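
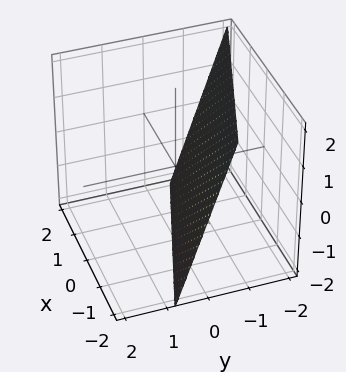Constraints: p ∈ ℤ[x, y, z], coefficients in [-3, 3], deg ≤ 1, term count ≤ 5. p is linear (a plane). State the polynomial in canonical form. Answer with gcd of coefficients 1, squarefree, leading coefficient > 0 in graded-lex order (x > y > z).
(a) The degree is 1 — every cross-section is a straight line — this is a plane.
(b) From the visible intercepts: it meets the z-axis at z = -2 (among the integer gridlines); it crosses the x-axis at the gridline x = -2.
(c) Fitting integer coefficients to these (and the overall shape) gives p.

x + 3*y + z + 2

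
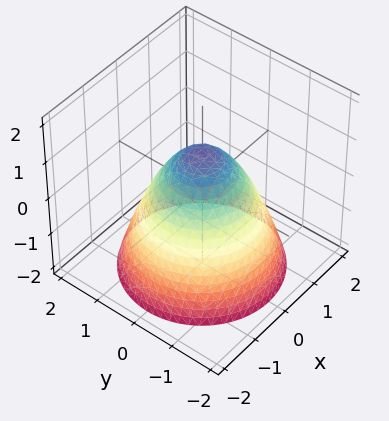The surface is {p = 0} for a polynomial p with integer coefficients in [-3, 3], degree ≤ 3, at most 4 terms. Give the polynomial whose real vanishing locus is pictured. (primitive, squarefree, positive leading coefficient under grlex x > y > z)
First, the degree is 2 — a generic line meets the surface in up to 2 points.
Next, symmetry: the surface is invariant under rotation about z: p = q(x² + y², z).
Next, checking where it meets the axes: a circular section at z = -1 has radius between 1 and 2; one z-axis crossing is at z = 1; the y-axis gridline crossings are at y ∈ {-1, 1}.
Finally, assembling these constraints gives the stated polynomial.

x^2 + y^2 + z - 1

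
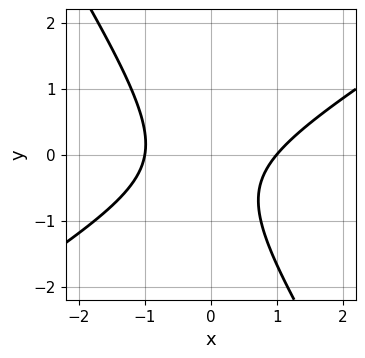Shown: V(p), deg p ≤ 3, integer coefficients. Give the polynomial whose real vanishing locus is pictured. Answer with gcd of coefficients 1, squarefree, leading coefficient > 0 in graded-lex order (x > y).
3*x^2 - 3*x*y - 3*y^2 - 2*y - 3

1. Degree: no degree-1 curve has this shape, so deg p = 2.
2. From the visible intercepts: the x-axis gridline crossings are at x ∈ {-1, 1}; no y-intercept at any integer in the box.
3. These observations pin down the coefficients.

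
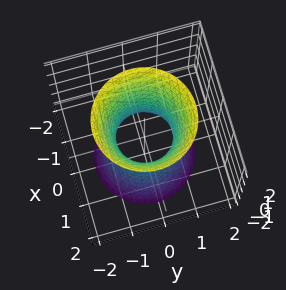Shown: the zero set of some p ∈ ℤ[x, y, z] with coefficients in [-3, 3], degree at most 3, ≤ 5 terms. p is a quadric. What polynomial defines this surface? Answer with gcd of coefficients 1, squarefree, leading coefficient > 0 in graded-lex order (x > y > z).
3*x^2 + 3*y^2 - z^2 - 2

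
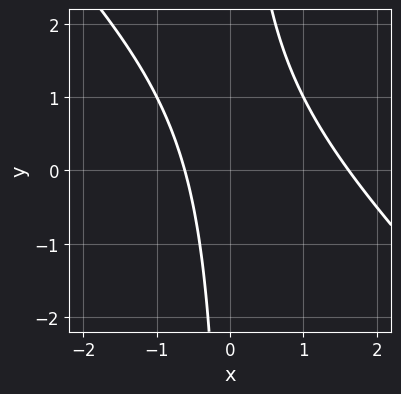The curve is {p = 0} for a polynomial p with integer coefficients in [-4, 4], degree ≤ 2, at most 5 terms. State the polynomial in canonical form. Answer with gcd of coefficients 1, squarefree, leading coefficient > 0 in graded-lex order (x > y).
deg p = 2. A generic line meets the curve in up to 2 points.
Against the integer gridlines: it misses every integer gridline on the y-axis.
Together with the visible shape, these determine p as stated.

x^2 + x*y - x - 1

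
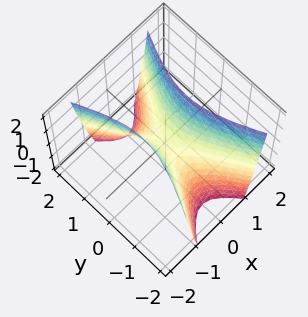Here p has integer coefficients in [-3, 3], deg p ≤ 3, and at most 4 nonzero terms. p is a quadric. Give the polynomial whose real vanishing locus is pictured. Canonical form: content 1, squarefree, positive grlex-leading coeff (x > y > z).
First, the degree is 2 — a hyperbolic paraboloid; a quadric.
Then, symmetries: it's symmetric under x → −x, forcing even powers of x; mirror symmetry y ↦ −y ⇒ only even powers of y.
Then, reading off the gridlines: one y-axis crossing is at y = 0; one x-axis crossing is at x = 0; it crosses the z-axis at the gridline z = 0.
Finally, the integer polynomial consistent with all of this is the stated p.

3*x^2 - y^2 - z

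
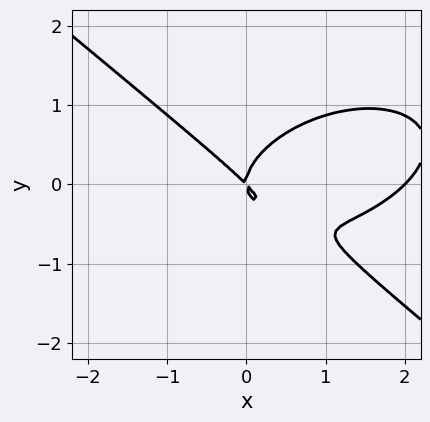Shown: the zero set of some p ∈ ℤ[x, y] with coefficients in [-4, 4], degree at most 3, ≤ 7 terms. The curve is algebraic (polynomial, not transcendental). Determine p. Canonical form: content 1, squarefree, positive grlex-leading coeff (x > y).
x^3 + x*y^2 + 3*y^3 - 2*x^2 - 2*x*y

(a) The degree is 3 — no degree-2 curve has this shape.
(b) From the visible intercepts: one y-axis crossing is at y = 0; among the integer gridlines, it crosses the x-axis at x ∈ {0, 2}.
(c) Solving for integer coefficients yields p as stated.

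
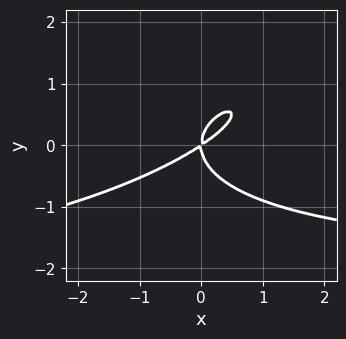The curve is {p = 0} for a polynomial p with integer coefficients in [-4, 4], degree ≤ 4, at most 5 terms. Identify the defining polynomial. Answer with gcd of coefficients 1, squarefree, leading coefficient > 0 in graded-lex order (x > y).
(a) deg p = 3. The shape is more complex than any degree-2 curve.
(b) From the axis intercepts and sections: one y-axis crossing is at y = 0; it crosses the x-axis at the gridline x = 0.
(c) The integer polynomial consistent with all of this is the stated p.

x^2*y - 2*x*y^2 + 3*y^3 + 2*x^2 - 3*x*y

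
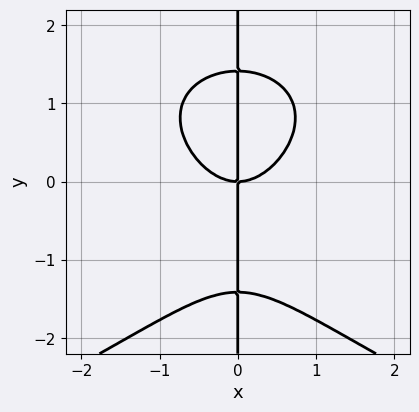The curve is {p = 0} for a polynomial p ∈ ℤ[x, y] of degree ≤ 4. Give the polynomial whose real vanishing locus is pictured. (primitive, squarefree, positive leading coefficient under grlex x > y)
x*y^3 + 2*x^3 - 2*x*y

First, the degree is 4 — no degree-3 curve has this shape.
Then, against the integer gridlines: the visible y-axis segment lies entirely on the curve; it meets the x-axis at x = 0 (among the integer gridlines).
Finally, assembling these constraints gives the stated polynomial.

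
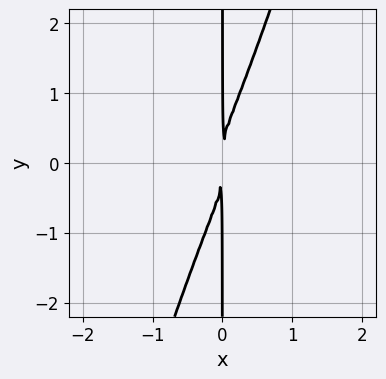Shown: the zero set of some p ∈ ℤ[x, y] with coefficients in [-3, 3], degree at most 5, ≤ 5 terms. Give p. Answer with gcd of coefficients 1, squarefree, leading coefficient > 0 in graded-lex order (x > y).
3*x^2*y^2 - x*y^3 + x^2

1. Degree: a generic line meets the curve in up to 4 points, so deg p = 4.
2. Observable constraints: every point of the y-axis in the box is on the curve.
3. Assembling these constraints gives the stated polynomial.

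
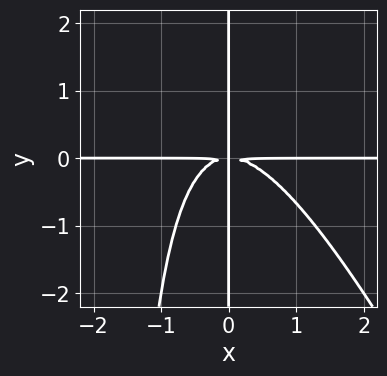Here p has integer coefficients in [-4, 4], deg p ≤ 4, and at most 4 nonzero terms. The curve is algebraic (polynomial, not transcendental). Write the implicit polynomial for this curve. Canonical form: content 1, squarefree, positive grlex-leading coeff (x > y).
(a) The degree is 4 — no degree-3 curve has this shape.
(b) Observable constraints: every point of the y-axis in the box is on the curve; every point of the x-axis in the box is on the curve.
(c) These observations pin down the coefficients.

2*x^3*y + x^2*y^2 + 2*x*y^2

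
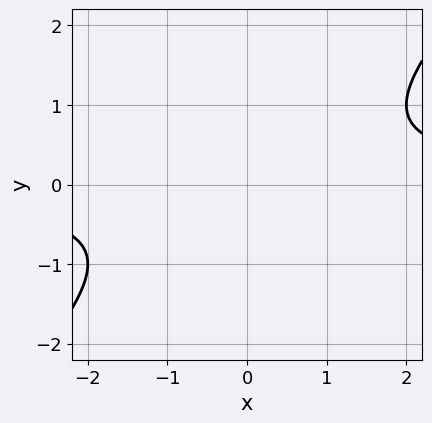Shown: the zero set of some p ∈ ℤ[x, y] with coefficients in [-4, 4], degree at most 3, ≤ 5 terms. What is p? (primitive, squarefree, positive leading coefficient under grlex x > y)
x*y - y^2 - 1

(a) Degree: the shape is more complex than any degree-1 curve, so deg p = 2.
(b) Reading off the gridlines: it misses every integer gridline on the y-axis; the curve avoids every integer x-axis point in the box.
(c) Assembling these constraints gives the stated polynomial.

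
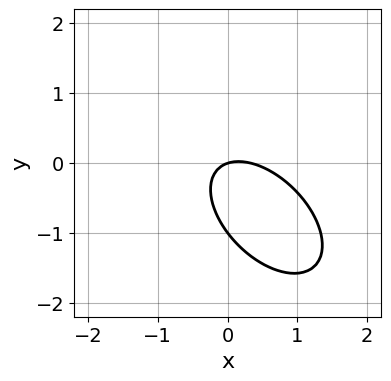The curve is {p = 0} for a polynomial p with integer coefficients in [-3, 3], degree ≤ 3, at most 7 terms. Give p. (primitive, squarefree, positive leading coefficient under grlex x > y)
3*x^2 + 3*x*y + 3*y^2 - x + 3*y

(a) The degree is 2 — the shape is more complex than any degree-1 curve.
(b) From the visible intercepts: it meets the x-axis at x = 0 (among the integer gridlines); the y-axis gridline crossings are at y ∈ {-1, 0}.
(c) Assembling these constraints gives the stated polynomial.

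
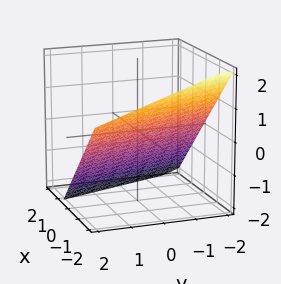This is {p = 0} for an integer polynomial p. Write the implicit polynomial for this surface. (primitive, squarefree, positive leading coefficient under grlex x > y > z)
deg p = 1.
From the visible intercepts: one y-axis crossing is at y = -2.
Solving for integer coefficients yields p as stated.

3*x + y + 3*z + 2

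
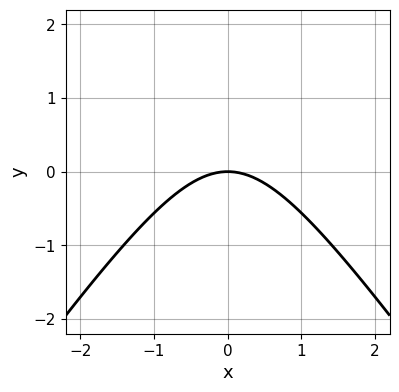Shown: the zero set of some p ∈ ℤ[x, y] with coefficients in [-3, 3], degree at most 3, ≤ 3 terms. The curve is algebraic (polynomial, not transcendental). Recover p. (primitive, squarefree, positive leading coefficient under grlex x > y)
Degree: no degree-1 curve has this shape, so deg p = 2.
Symmetries: it's symmetric under x → −x, forcing even powers of x.
Checking where it meets the axes: it crosses the y-axis at the gridline y = 0; it crosses the x-axis at the gridline x = 0.
The integer polynomial consistent with all of this is the stated p.

2*x^2 - y^2 + 3*y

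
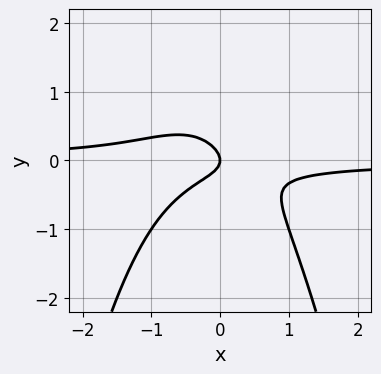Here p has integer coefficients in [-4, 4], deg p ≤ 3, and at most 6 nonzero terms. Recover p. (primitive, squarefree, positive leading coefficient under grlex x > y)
3*x^2*y + x*y + 3*y^2 + x

deg p = 3. A generic line meets the curve in up to 3 points.
Against the integer gridlines: it meets the y-axis at y = 0 (among the integer gridlines); one x-axis crossing is at x = 0.
Solving for integer coefficients yields p as stated.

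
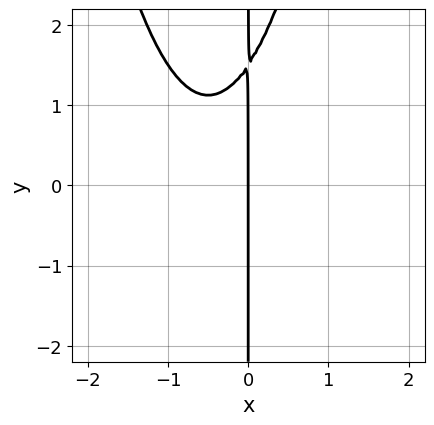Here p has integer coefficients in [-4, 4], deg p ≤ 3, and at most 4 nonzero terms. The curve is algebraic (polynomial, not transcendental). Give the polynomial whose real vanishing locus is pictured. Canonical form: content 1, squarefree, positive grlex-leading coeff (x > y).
3*x^3 + 3*x^2 - 2*x*y + 3*x

First, degree: a generic line meets the curve in up to 3 points, so deg p = 3.
Then, observable constraints: one x-axis crossing is at x = 0; every point of the y-axis in the box is on the curve.
Finally, these observations pin down the coefficients.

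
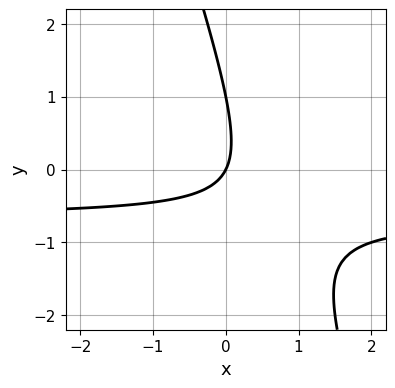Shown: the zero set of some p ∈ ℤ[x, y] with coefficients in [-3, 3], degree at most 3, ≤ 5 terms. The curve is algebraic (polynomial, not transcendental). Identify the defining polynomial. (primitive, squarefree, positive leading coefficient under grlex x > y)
3*x*y + y^2 + 2*x - y

(a) The degree is 2 — the shape is more complex than any degree-1 curve.
(b) Reading off the gridlines: it meets the x-axis at x = 0 (among the integer gridlines); the y-axis gridline crossings are at y ∈ {0, 1}.
(c) Assembling these constraints gives the stated polynomial.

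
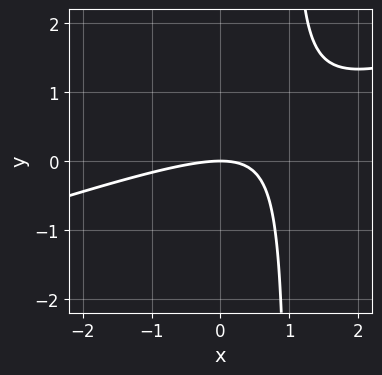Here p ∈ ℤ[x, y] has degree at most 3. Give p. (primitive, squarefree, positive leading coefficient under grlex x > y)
x^2 - 3*x*y + 3*y

1. The degree is 2 — no degree-1 curve has this shape.
2. Checking where it meets the axes: it crosses the y-axis at the gridline y = 0; it meets the x-axis at x = 0 (among the integer gridlines).
3. Solving for integer coefficients yields p as stated.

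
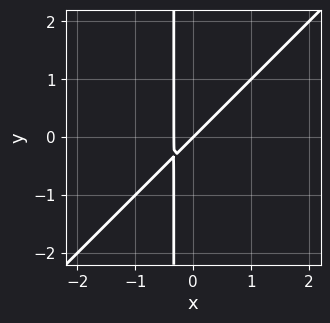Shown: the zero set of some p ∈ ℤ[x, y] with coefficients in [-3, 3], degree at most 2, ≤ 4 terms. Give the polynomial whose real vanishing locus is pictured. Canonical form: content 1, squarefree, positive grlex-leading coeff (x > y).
deg p = 2.
From the axis intercepts and sections: it crosses the x-axis at the gridline x = 0; it crosses the y-axis at the gridline y = 0.
Solving for integer coefficients yields p as stated.

3*x^2 - 3*x*y + x - y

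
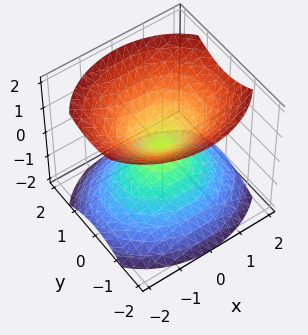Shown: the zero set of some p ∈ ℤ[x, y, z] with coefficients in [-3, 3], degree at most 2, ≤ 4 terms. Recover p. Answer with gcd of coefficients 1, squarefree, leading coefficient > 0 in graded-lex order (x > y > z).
I count 2 distinct pieces. Treating them together as one polynomial.
The degree is 2 — two nappes meeting at a single point; a quadric.
Symmetries: the y ↦ −y reflection is a symmetry, so y appears only in even powers; mirror symmetry z ↦ −z ⇒ only even powers of z; it's symmetric under x → −x, forcing even powers of x.
From the axis intercepts and sections: it meets the z-axis at z = 0 (among the integer gridlines); it crosses the x-axis at the gridline x = 0.
These observations pin down the coefficients.

2*x^2 + 3*y^2 - 3*z^2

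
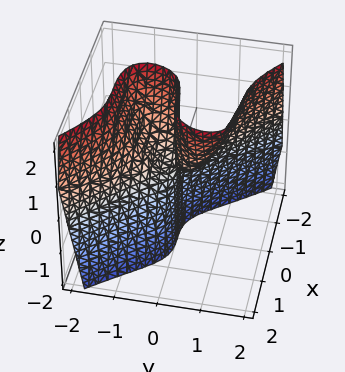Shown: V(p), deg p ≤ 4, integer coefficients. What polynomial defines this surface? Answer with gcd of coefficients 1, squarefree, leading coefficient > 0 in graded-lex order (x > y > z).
x^3 + y^3 - y*z

1. The degree is 3 — a generic line meets the surface in up to 3 points.
2. Against the integer gridlines: one y-axis crossing is at y = 0; the visible z-axis segment lies entirely on the surface; it meets the x-axis at x = 0 (among the integer gridlines).
3. Matching integer coefficients to the picture gives p.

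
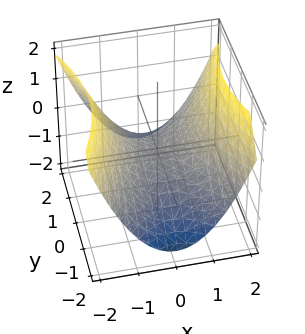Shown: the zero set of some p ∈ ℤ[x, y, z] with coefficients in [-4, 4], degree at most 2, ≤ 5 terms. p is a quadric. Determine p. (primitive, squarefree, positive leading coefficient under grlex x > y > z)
(a) Degree: a hyperbolic paraboloid; a quadric, so deg p = 2.
(b) Symmetries: the y ↦ −y reflection is a symmetry, so y appears only in even powers; it's symmetric under x → −x, forcing even powers of x.
(c) Checking where it meets the axes: it crosses the z-axis at the gridline z = 0; it meets the x-axis at x = 0 (among the integer gridlines).
(d) The integer polynomial consistent with all of this is the stated p.

2*x^2 - y^2 - 3*z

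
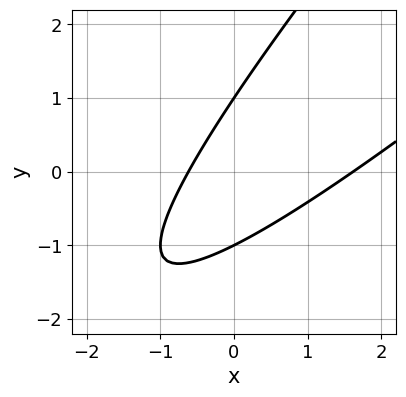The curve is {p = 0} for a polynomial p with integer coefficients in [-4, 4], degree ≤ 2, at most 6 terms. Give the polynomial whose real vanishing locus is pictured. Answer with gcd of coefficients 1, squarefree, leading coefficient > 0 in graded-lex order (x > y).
1. The degree is 2 — no degree-1 curve has this shape.
2. From the visible intercepts: the y-axis gridline crossings are at y ∈ {-1, 1}.
3. Assembling these constraints gives the stated polynomial.

x^2 - 2*x*y + y^2 - x - 1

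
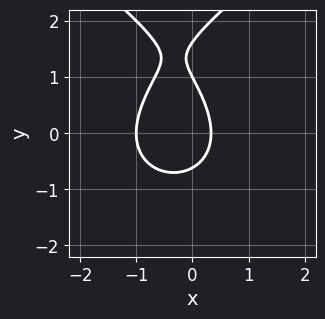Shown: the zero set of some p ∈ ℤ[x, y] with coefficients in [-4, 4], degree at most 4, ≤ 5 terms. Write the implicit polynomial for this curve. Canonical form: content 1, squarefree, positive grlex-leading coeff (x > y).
(a) The degree is 3 — a generic line meets the curve in up to 3 points.
(b) Reading off the gridlines: one y-axis crossing is at y = 1; it crosses the x-axis at the gridline x = -1.
(c) Solving for integer coefficients yields p as stated.

y^3 - 3*x^2 - 2*y^2 - 2*x + 1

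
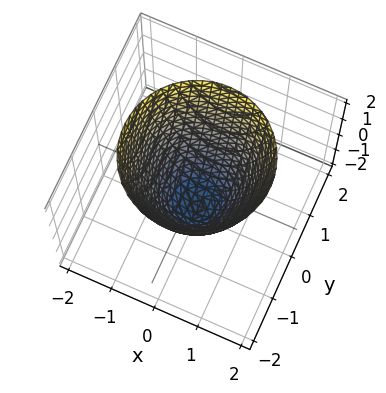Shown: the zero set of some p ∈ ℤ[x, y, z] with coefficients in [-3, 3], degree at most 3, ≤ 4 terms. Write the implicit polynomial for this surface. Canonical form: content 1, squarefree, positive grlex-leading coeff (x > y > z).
3*x^2 + 3*y^2 - 2*z - 3

First, degree: the shape is more complex than any degree-1 surface, so deg p = 2.
Then, symmetry: the surface is invariant under rotation about z: p = q(x² + y², z).
Then, observable constraints: among the integer gridlines, it crosses the x-axis at x ∈ {-1, 1}; among the integer gridlines, it crosses the y-axis at y ∈ {-1, 1}; a circular section at z = 0 has radius exactly 1.
Finally, the integer polynomial consistent with all of this is the stated p.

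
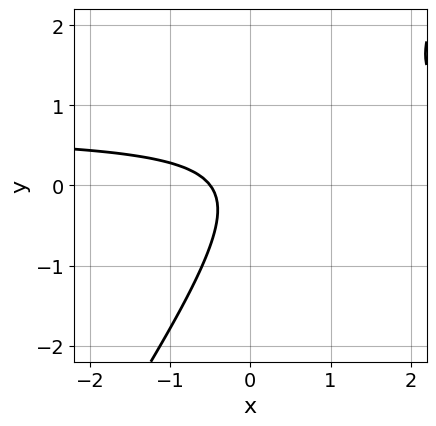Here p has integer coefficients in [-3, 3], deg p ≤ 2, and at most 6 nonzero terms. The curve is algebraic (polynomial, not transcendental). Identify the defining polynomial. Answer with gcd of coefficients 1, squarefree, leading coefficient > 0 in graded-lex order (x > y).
(a) The degree is 2 — a generic line meets the curve in up to 2 points.
(b) Against the integer gridlines: no y-intercept at any integer in the box.
(c) Putting this together gives p.

3*x*y - 2*y^2 - 2*x - 1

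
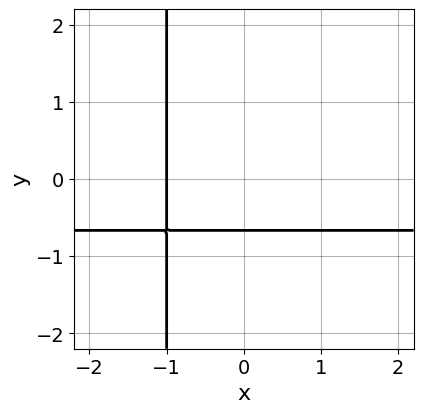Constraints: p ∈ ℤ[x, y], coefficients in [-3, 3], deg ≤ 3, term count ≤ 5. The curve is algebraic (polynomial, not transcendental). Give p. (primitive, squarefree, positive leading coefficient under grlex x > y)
1. deg p = 2. A generic line meets the curve in up to 2 points.
2. Checking where it meets the axes: one x-axis crossing is at x = -1.
3. Assembling these constraints gives the stated polynomial.

3*x*y + 2*x + 3*y + 2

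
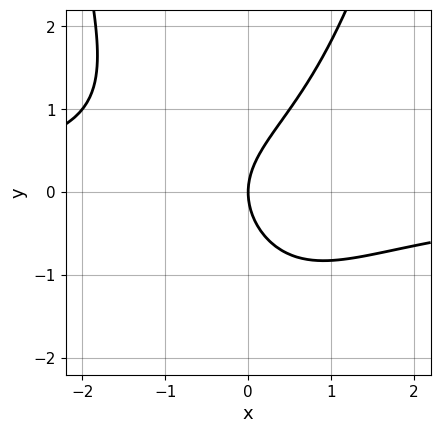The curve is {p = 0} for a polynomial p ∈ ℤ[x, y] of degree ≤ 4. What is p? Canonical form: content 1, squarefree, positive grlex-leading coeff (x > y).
First, deg p = 3. A generic line meets the curve in up to 3 points.
Next, observable constraints: one y-axis crossing is at y = 0; it crosses the x-axis at the gridline x = 0.
Finally, solving for integer coefficients yields p as stated.

2*x^2*y - 2*y^2 + 3*x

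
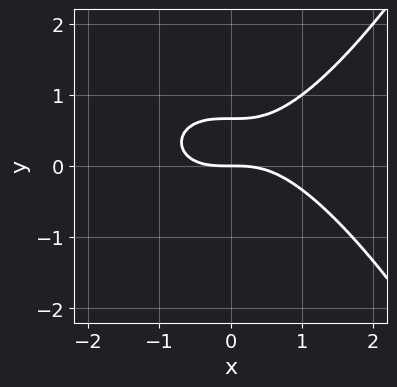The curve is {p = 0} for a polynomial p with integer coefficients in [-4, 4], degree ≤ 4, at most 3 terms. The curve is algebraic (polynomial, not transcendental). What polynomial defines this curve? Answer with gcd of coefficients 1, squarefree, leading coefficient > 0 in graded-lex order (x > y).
x^3 - 3*y^2 + 2*y

1. Degree: a generic line meets the curve in up to 3 points, so deg p = 3.
2. From the visible intercepts: one x-axis crossing is at x = 0; it crosses the y-axis at the gridline y = 0.
3. Together with the visible shape, these determine p as stated.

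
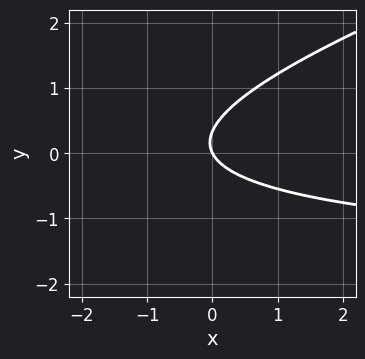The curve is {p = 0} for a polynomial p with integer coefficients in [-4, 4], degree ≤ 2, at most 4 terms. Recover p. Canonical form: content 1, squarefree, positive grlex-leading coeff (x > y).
x*y - 3*y^2 + 2*x + y

1. Degree: a generic line meets the curve in up to 2 points, so deg p = 2.
2. Observable constraints: one x-axis crossing is at x = 0; it meets the y-axis at y = 0 (among the integer gridlines).
3. Together with the visible shape, these determine p as stated.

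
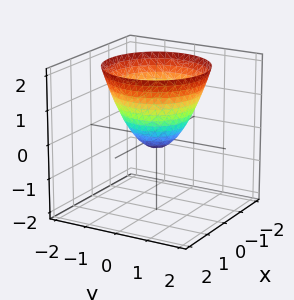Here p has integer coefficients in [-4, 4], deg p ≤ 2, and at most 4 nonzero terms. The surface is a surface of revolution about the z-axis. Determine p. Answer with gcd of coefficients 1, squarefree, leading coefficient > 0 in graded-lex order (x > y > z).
3*x^2 + 3*y^2 - 3*z - 1

First, degree: the shape is more complex than any degree-1 surface, so deg p = 2.
Next, symmetry: every cross-section ⟂ z is a circle, so x, y appear only via x² + y².
Next, reading off the gridlines: a circular section at z = 0 has radius between 0 and 1.
Finally, solving for integer coefficients yields p as stated.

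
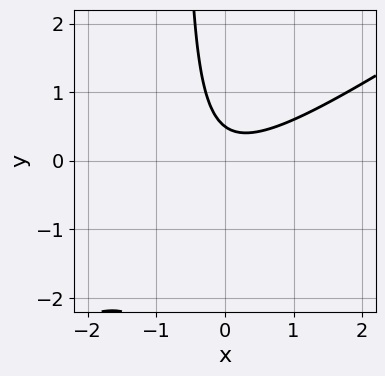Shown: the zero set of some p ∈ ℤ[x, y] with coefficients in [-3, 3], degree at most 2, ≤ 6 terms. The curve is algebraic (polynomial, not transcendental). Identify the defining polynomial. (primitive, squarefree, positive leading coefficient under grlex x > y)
2*x^2 - 3*x*y - 2*y + 1

deg p = 2. A generic line meets the curve in up to 2 points.
From the axis intercepts and sections: it misses every integer gridline on the x-axis.
Fitting integer coefficients to these (and the overall shape) gives p.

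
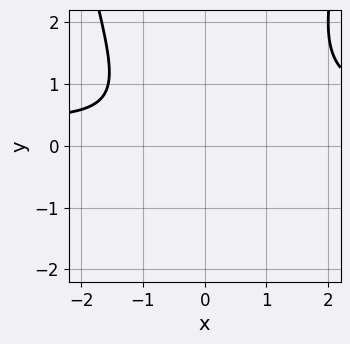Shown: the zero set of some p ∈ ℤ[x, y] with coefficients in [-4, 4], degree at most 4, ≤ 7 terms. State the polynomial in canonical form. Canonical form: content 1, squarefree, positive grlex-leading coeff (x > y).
2*x^2*y - x^2 - 2*y^2 - x - 2

1. deg p = 3. No degree-2 curve has this shape.
2. From the axis intercepts and sections: no x-intercept at any integer in the box; the curve avoids every integer y-axis point in the box.
3. The integer polynomial consistent with all of this is the stated p.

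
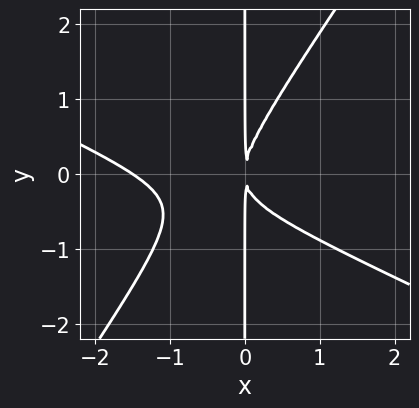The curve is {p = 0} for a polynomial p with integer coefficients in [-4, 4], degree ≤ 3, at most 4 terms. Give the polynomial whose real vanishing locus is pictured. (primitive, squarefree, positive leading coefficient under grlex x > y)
2*x^3 + 3*x^2*y - 3*x*y^2 + 3*x^2

1. The degree is 3 — no degree-2 curve has this shape.
2. Checking where it meets the axes: every point of the y-axis in the box is on the curve.
3. The integer polynomial consistent with all of this is the stated p.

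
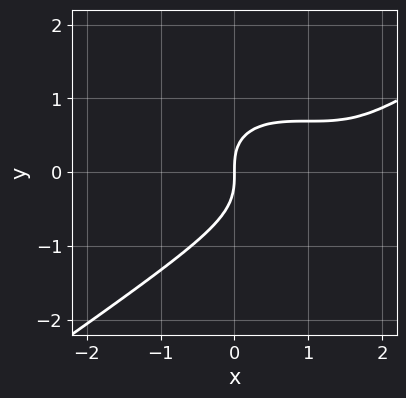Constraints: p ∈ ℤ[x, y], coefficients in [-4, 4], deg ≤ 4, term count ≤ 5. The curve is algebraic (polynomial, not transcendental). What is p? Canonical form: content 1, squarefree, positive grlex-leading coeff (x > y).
(a) The degree is 3 — no degree-2 curve has this shape.
(b) Checking where it meets the axes: it crosses the y-axis at the gridline y = 0; it crosses the x-axis at the gridline x = 0.
(c) Matching integer coefficients to the picture gives p.

x^3 - 3*y^3 - 3*x^2 + 3*x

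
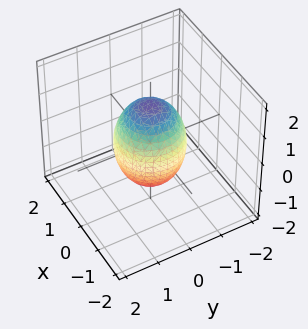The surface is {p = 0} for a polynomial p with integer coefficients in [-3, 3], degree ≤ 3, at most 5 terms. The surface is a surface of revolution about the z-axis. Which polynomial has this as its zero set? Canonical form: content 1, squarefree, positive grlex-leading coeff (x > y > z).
2*x^2 + 2*y^2 + z^2 - 2

First, degree: no degree-1 surface has this shape, so deg p = 2.
Then, symmetries: every cross-section ⟂ z is a circle, so x, y appear only via x² + y².
Then, from the axis intercepts and sections: a circular section at z = -1 has radius between 0 and 1; among the integer gridlines, it crosses the y-axis at y ∈ {-1, 1}.
Finally, solving for integer coefficients yields p as stated. Check: (1, 0, 0) on the x-axis lies on the surface, and p(1, 0, 0) = 0. ✓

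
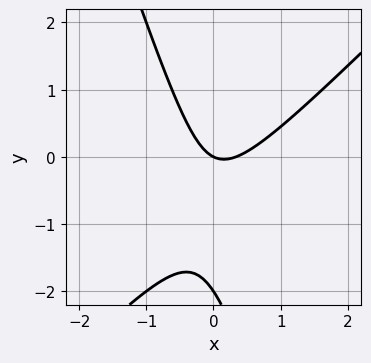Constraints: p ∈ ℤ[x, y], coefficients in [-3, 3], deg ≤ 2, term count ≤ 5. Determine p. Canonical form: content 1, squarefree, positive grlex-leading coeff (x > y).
(a) The degree is 2 — no degree-1 curve has this shape.
(b) Reading off the gridlines: among the integer gridlines, it crosses the y-axis at y ∈ {-2, 0}; it meets the x-axis at x = 0 (among the integer gridlines).
(c) Fitting integer coefficients to these (and the overall shape) gives p.

3*x^2 - 2*x*y - y^2 - x - 2*y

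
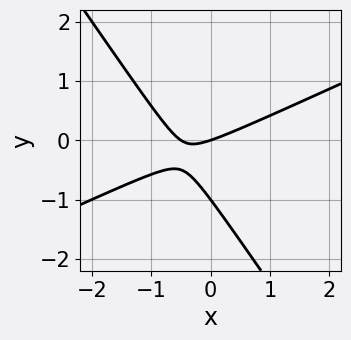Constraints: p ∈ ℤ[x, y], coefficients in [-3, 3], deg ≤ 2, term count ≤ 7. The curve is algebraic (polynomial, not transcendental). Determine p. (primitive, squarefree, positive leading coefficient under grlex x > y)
First, deg p = 2. No degree-1 curve has this shape.
Then, observable constraints: it crosses the x-axis at the gridline x = 0; the y-axis gridline crossings are at y ∈ {-1, 0}.
Finally, solving for integer coefficients yields p as stated.

2*x^2 - 3*x*y - 3*y^2 + x - 3*y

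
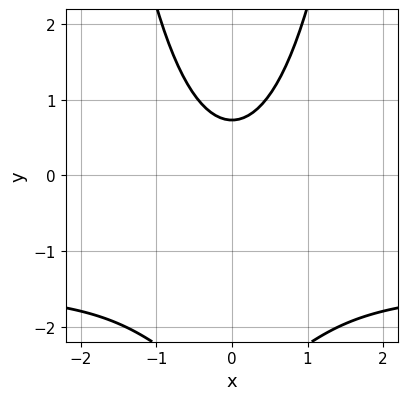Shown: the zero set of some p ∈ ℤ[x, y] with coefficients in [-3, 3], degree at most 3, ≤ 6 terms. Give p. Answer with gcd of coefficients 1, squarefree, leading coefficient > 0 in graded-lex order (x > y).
2*x^2*y + 3*x^2 - y^2 - 2*y + 2

First, deg p = 3. A generic line meets the curve in up to 3 points.
Next, symmetries: mirror symmetry x ↦ −x ⇒ only even powers of x.
Then, from the visible intercepts: no x-intercept at any integer in the box.
Finally, these observations pin down the coefficients.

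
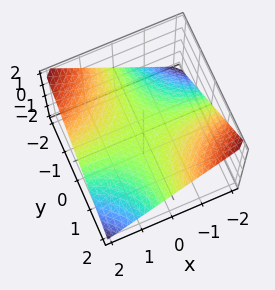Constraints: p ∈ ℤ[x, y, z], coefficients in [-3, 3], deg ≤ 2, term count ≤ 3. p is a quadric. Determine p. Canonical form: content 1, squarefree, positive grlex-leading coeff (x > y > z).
(a) Degree: a saddle surface; a quadric, so deg p = 2.
(b) Against the integer gridlines: it crosses the z-axis at the gridline z = 0; every point of the y-axis in the box is on the surface; the visible x-axis segment lies entirely on the surface.
(c) Together with the visible shape, these determine p as stated.

x*y + 2*z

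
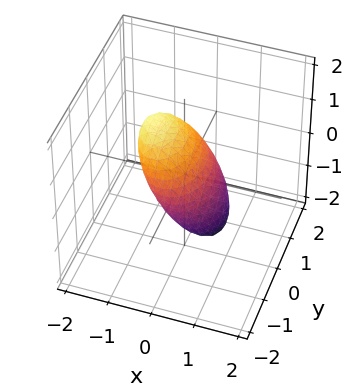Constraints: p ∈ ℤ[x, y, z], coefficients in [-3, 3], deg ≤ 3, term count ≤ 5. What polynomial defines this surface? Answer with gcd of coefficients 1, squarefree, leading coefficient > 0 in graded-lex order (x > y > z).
1. Degree: the shape is more complex than any degree-1 surface, so deg p = 2.
2. Observable constraints: the z-axis gridline crossings are at z ∈ {-1, 1}; the y-axis gridline crossings are at y ∈ {-1, 1}.
3. Together with the visible shape, these determine p as stated.

2*x^2 + 2*x*z + y^2 + z^2 - 1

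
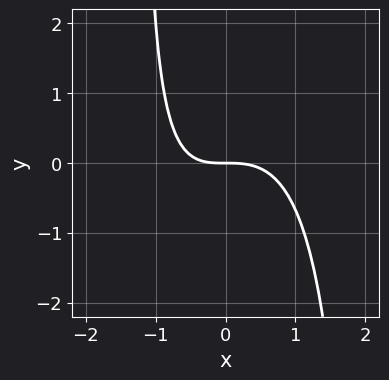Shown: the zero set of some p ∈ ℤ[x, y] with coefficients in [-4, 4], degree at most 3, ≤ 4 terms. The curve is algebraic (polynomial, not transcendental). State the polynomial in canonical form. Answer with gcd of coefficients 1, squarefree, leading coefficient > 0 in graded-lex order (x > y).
2*x^3 - x^2*y + x*y + 3*y

1. Degree: the shape is more complex than any degree-2 curve, so deg p = 3.
2. Reading off the gridlines: it crosses the y-axis at the gridline y = 0; one x-axis crossing is at x = 0.
3. Putting this together gives p.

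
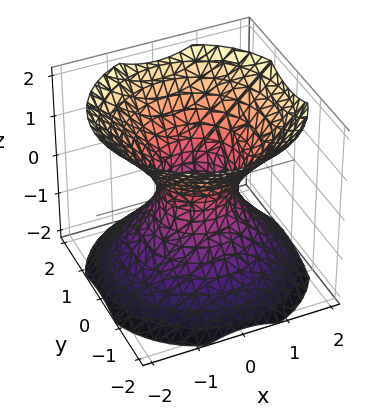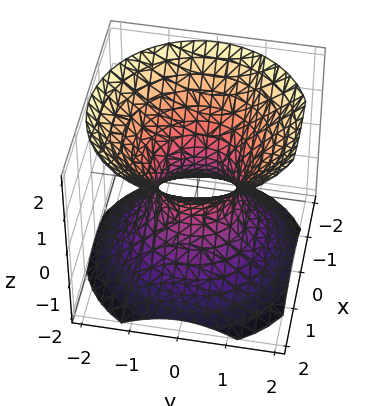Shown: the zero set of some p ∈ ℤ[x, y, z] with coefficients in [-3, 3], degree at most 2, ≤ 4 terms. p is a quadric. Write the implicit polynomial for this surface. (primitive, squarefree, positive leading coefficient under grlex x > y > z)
3*x^2 + 3*y^2 - 3*z^2 - 2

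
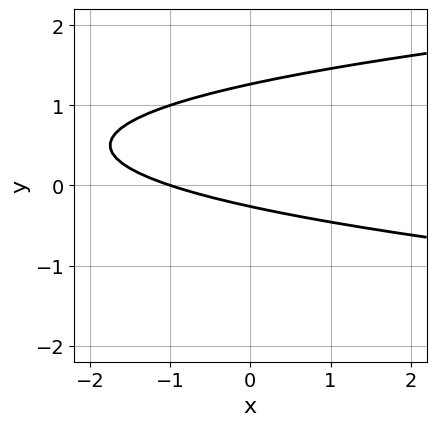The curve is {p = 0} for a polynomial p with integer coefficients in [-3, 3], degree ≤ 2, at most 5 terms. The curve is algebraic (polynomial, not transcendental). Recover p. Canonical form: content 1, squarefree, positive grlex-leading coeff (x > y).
1. The degree is 2 — a generic line meets the curve in up to 2 points.
2. Against the integer gridlines: it meets the x-axis at x = -1 (among the integer gridlines).
3. Putting this together gives p.

3*y^2 - x - 3*y - 1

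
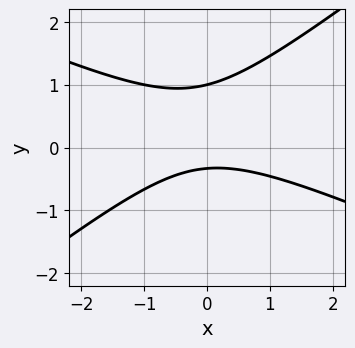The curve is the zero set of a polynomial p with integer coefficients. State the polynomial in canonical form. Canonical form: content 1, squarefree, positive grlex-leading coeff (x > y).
x^2 + x*y - 3*y^2 + 2*y + 1

First, degree: the shape is more complex than any degree-1 curve, so deg p = 2.
Then, observable constraints: the curve avoids every integer x-axis point in the box; one y-axis crossing is at y = 1.
Finally, putting this together gives p.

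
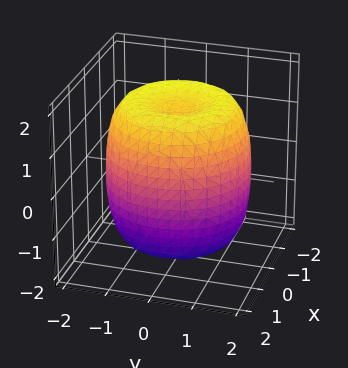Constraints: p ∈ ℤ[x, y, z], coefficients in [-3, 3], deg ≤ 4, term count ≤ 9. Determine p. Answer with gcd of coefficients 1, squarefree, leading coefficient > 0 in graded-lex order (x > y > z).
x^4 + 2*x^2*y^2 + y^4 - 2*x^2 - 2*y^2 + z^2 - 2

Degree: the shape is more complex than any degree-3 surface, so deg p = 4.
Symmetries: rotational symmetry about the z-axis ⇒ p depends on x, y only through x² + y².
Against the integer gridlines: a circular section at z = 1 has radius between 1 and 2.
Assembling these constraints gives the stated polynomial.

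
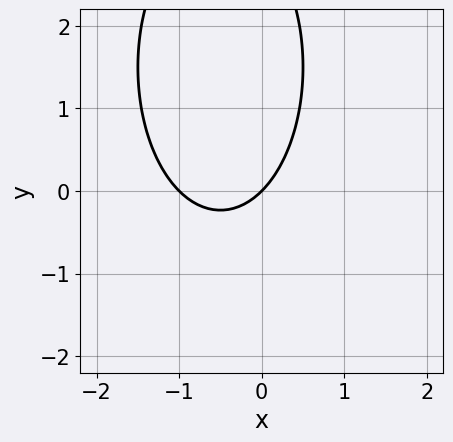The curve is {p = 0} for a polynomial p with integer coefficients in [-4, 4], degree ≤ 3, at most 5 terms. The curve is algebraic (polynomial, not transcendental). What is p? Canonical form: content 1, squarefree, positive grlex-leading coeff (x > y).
(a) deg p = 2.
(b) Observable constraints: it crosses the y-axis at the gridline y = 0; among the integer gridlines, it crosses the x-axis at x ∈ {-1, 0}.
(c) Matching integer coefficients to the picture gives p.

3*x^2 + y^2 + 3*x - 3*y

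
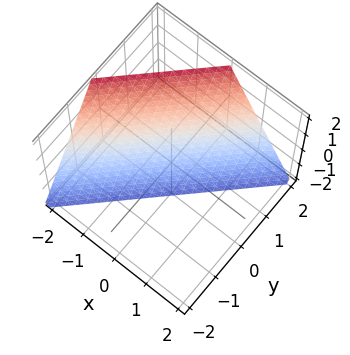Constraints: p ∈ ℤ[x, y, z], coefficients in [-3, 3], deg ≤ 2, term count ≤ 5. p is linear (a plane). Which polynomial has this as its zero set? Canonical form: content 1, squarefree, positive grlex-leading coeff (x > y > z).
2*x - 2*y + z + 2

(a) The degree is 1 — every cross-section is a straight line — this is a plane.
(b) Checking where it meets the axes: it meets the z-axis at z = -2 (among the integer gridlines); it crosses the y-axis at the gridline y = 1.
(c) The integer polynomial consistent with all of this is the stated p. Check: (-1, 0, 0) on the x-axis lies on the surface, and p(-1, 0, 0) = 0. ✓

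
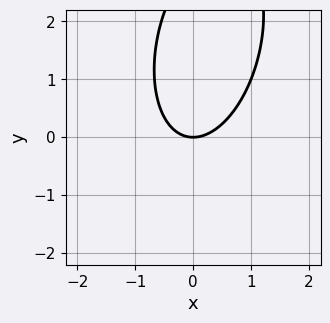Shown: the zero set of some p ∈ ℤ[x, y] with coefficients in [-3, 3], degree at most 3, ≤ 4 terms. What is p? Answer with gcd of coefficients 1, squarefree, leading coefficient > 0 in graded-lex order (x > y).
3*x^2 - x*y + y^2 - 3*y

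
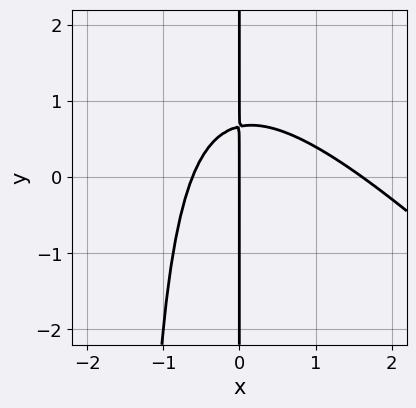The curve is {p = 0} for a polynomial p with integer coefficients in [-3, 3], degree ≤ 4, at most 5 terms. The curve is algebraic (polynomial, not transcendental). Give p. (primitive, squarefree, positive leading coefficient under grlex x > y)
1. deg p = 3. A generic line meets the curve in up to 3 points.
2. Checking where it meets the axes: the visible y-axis segment lies entirely on the curve; it meets the x-axis at x = 0 (among the integer gridlines).
3. Solving for integer coefficients yields p as stated.

2*x^3 + 2*x^2*y - 2*x^2 + 3*x*y - 2*x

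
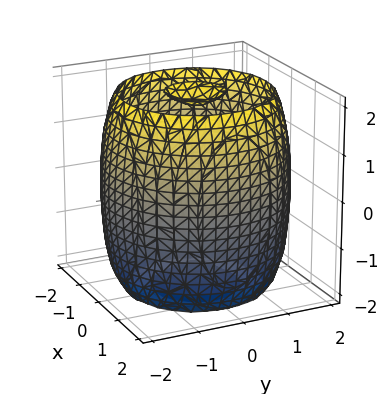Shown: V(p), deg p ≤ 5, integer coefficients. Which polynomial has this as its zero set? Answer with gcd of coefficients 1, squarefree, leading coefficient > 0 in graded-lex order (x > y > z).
x^4 + 2*x^2*y^2 + y^4 - 3*x^2 - 3*y^2 + z^2 - 3

(a) I count 3 distinct pieces.
(b) The degree is 4 — the shape is more complex than any degree-3 surface.
(c) Symmetry: the z-axis is an axis of rotation, so x and y enter only as x² + y².
(d) Observable constraints: a circular section at z = 2 has radius between 0 and 1.
(e) Fitting integer coefficients to these (and the overall shape) gives p.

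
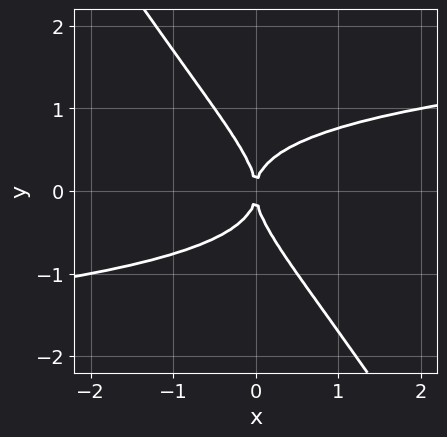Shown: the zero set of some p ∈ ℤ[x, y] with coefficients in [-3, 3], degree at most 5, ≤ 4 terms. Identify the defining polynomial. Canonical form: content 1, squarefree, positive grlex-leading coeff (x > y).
First, degree: no degree-3 curve has this shape, so deg p = 4.
Next, observable constraints: it meets the x-axis at x = 0 (among the integer gridlines); it meets the y-axis at y = 0 (among the integer gridlines).
Finally, these observations pin down the coefficients.

3*x*y^3 + 2*y^4 - 2*x^2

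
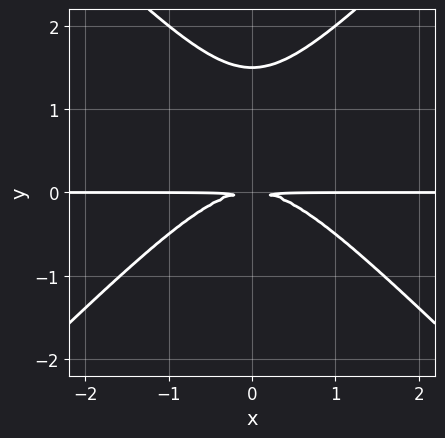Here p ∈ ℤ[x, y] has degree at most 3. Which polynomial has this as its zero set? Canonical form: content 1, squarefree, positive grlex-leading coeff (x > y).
2*x^2*y - 2*y^3 + 3*y^2

First, deg p = 3. A generic line meets the curve in up to 3 points.
Then, symmetries: mirror symmetry x ↦ −x ⇒ only even powers of x.
Then, observable constraints: the visible x-axis segment lies entirely on the curve.
Finally, putting this together gives p.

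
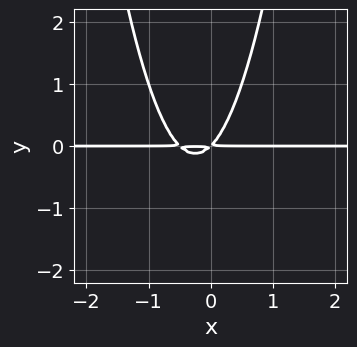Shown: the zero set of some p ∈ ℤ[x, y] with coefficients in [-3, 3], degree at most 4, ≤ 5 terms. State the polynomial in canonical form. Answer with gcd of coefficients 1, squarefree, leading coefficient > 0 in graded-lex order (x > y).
The degree is 3 — a generic line meets the curve in up to 3 points.
Against the integer gridlines: the visible x-axis segment lies entirely on the curve.
Assembling these constraints gives the stated polynomial.

2*x^2*y + x*y - y^2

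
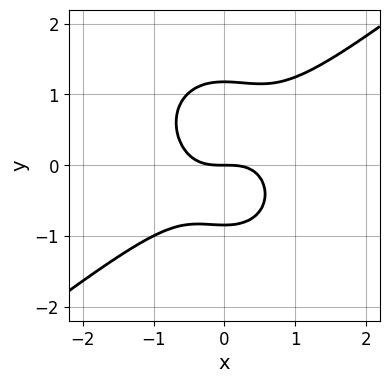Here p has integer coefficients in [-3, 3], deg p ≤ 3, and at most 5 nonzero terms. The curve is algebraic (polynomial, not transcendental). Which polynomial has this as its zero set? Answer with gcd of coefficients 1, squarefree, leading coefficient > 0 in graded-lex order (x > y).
3*x^3 - 2*x^2*y - 3*y^3 + y^2 + 3*y

1. deg p = 3. No degree-2 curve has this shape.
2. Observable constraints: one x-axis crossing is at x = 0; it meets the y-axis at y = 0 (among the integer gridlines).
3. Solving for integer coefficients yields p as stated.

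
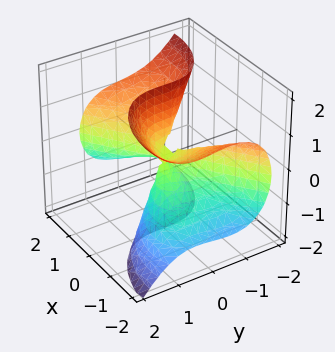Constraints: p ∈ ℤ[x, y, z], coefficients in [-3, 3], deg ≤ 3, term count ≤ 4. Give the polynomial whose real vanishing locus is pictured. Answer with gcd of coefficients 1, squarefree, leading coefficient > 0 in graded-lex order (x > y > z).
x^3 - 3*x*z^2 - 3*y^3 - x*y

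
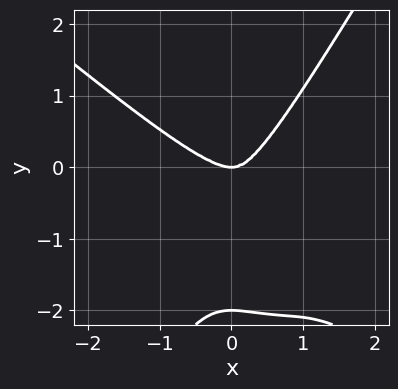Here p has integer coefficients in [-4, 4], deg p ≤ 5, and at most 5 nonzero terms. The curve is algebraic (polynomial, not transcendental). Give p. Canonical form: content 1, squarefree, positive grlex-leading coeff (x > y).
3*x^4 + 3*x^3*y - y^4 - 2*x^2*y - 2*y^3

First, deg p = 4. No degree-3 curve has this shape.
Then, against the integer gridlines: the y-axis gridline crossings are at y ∈ {-2, 0}; one x-axis crossing is at x = 0.
Finally, assembling these constraints gives the stated polynomial.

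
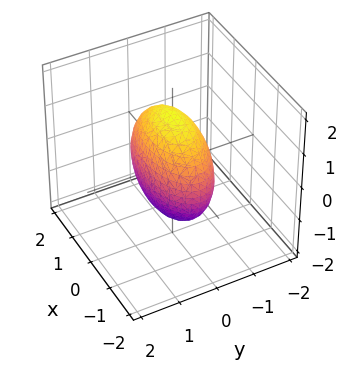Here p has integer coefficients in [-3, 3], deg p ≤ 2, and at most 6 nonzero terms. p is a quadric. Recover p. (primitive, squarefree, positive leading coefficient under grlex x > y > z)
The degree is 2 — a closed, bounded, convex surface; a quadric.
Symmetries: mirror symmetry x ↦ −x ⇒ only even powers of x; it's symmetric under z → −z, forcing even powers of z; it's symmetric under y → −y, forcing even powers of y.
Solving for integer coefficients yields p as stated.

x^2 + 3*y^2 + z^2 - 2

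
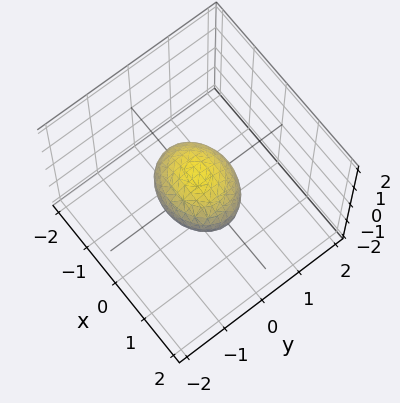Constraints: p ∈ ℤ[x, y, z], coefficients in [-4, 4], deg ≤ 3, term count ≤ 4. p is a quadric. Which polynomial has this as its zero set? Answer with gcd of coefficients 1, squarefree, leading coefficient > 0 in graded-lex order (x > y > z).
First, deg p = 2. A closed, bounded, convex surface; a quadric.
Next, symmetries: the z ↦ −z reflection is a symmetry, so z appears only in even powers; mirror symmetry x ↦ −x ⇒ only even powers of x; mirror symmetry y ↦ −y ⇒ only even powers of y.
Next, observable constraints: among the integer gridlines, it crosses the x-axis at x ∈ {-1, 1}.
Finally, together with the visible shape, these determine p as stated.

2*x^2 + 3*y^2 + 3*z^2 - 2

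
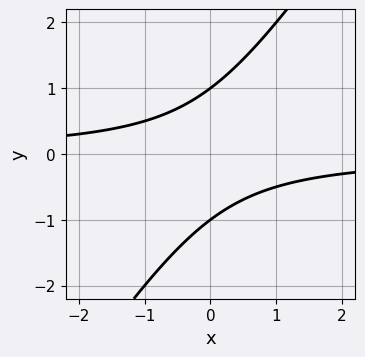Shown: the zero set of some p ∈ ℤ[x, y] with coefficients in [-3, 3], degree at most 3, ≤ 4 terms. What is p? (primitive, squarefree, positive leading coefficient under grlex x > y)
(a) The degree is 2 — no degree-1 curve has this shape.
(b) Reading off the gridlines: the curve avoids every integer x-axis point in the box; the y-axis gridline crossings are at y ∈ {-1, 1}.
(c) Assembling these constraints gives the stated polynomial.

3*x*y - 2*y^2 + 2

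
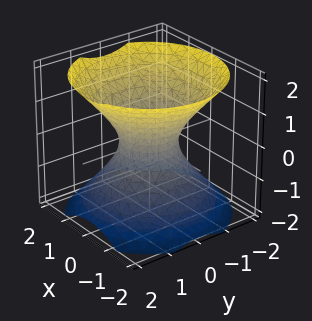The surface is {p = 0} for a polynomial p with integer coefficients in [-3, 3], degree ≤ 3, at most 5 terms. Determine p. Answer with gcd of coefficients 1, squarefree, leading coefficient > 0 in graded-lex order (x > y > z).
3*x^2 + 3*y^2 - 3*z^2 - 2

First, the degree is 2 — one connected sheet with a waist; a quadric.
Next, by symmetry, the z-axis is an axis of rotation, so x and y enter only as x² + y²; the z ↦ −z reflection is a symmetry, so z appears only in even powers.
Next, reading off the gridlines: no z-intercept at any integer in the box; a circular section at z = 0 has radius between 0 and 1.
Finally, solving for integer coefficients yields p as stated.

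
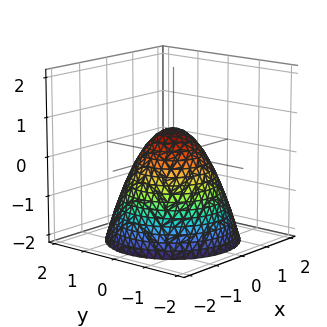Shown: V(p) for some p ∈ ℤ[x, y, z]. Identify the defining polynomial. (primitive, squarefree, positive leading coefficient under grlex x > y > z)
1. Degree: no degree-1 surface has this shape, so deg p = 2.
2. Symmetry: every cross-section ⟂ z is a circle, so x, y appear only via x² + y².
3. From the visible intercepts: a circular section at z = -1 has radius between 1 and 2.
4. Together with the visible shape, these determine p as stated.

3*x^2 + 3*y^2 + 3*z - 2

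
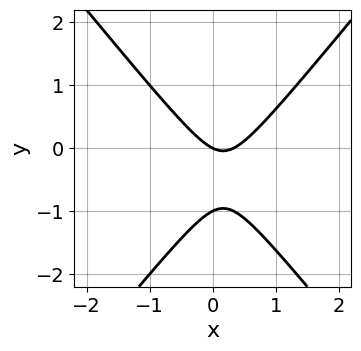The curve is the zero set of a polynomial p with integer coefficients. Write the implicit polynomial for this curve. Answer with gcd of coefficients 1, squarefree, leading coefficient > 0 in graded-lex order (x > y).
3*x^2 - 2*y^2 - x - 2*y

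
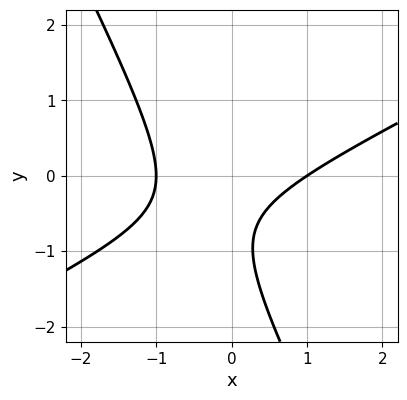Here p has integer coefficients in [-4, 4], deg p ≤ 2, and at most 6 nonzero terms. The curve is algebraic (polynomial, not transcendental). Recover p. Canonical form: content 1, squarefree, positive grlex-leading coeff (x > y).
2*x^2 - 3*x*y - 2*y^2 - 3*y - 2

First, deg p = 2.
Then, from the visible intercepts: the curve avoids every integer y-axis point in the box; among the integer gridlines, it crosses the x-axis at x ∈ {-1, 1}.
Finally, matching integer coefficients to the picture gives p.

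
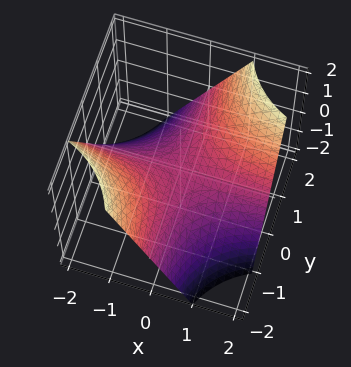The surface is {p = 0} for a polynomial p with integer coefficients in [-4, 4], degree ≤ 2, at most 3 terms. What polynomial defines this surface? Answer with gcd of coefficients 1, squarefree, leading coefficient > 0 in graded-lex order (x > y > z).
First, the degree is 2 — a saddle surface; a quadric.
Next, from the axis intercepts and sections: one z-axis crossing is at z = 0; every point of the y-axis in the box is on the surface.
Finally, these observations pin down the coefficients. Check: (1, 0, 0) on the x-axis lies on the surface, and p(1, 0, 0) = 0. ✓

x*y - z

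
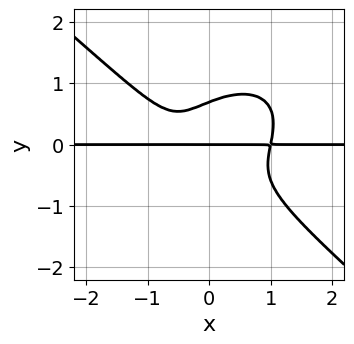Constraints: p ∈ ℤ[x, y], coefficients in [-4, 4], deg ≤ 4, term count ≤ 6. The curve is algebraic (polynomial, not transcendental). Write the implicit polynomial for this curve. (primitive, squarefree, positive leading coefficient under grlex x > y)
1. The degree is 4 — the shape is more complex than any degree-3 curve.
2. From the visible intercepts: one y-axis crossing is at y = 0; every point of the x-axis in the box is on the curve.
3. Assembling these constraints gives the stated polynomial.

2*x^3*y + 3*y^4 - x*y^2 - x*y - y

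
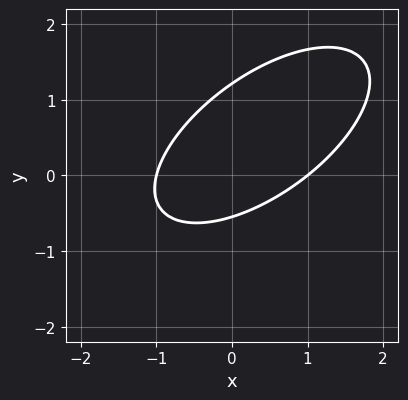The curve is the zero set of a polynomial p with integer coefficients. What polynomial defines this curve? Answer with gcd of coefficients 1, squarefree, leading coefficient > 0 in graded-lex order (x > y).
1. Degree: the shape is more complex than any degree-1 curve, so deg p = 2.
2. From the visible intercepts: the x-axis gridline crossings are at x ∈ {-1, 1}.
3. These observations pin down the coefficients.

2*x^2 - 3*x*y + 3*y^2 - 2*y - 2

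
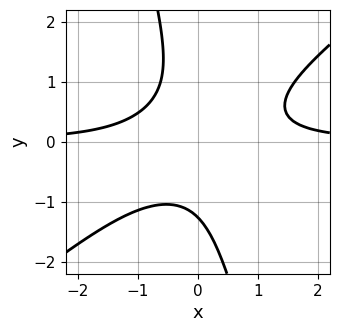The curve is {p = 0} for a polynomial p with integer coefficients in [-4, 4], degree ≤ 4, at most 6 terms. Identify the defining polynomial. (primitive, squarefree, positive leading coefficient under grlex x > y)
3*x^2*y - 3*x*y^2 - y^3 - 2

First, the degree is 3 — no degree-2 curve has this shape.
Next, against the integer gridlines: no x-intercept at any integer in the box.
Finally, solving for integer coefficients yields p as stated.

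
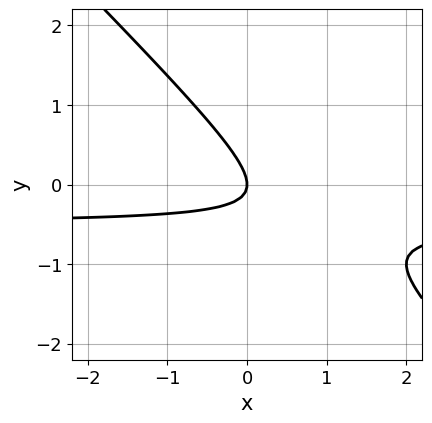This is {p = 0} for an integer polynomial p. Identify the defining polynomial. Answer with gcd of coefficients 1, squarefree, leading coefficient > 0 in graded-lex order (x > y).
2*x*y + 2*y^2 + x

(a) deg p = 2. No degree-1 curve has this shape.
(b) From the visible intercepts: one y-axis crossing is at y = 0; it meets the x-axis at x = 0 (among the integer gridlines).
(c) Solving for integer coefficients yields p as stated.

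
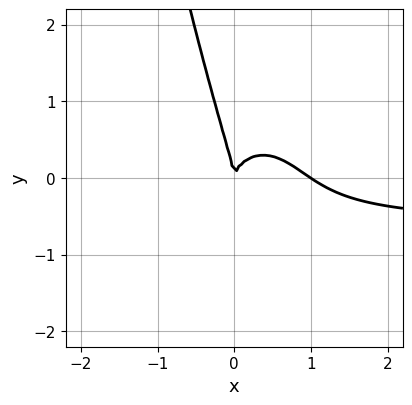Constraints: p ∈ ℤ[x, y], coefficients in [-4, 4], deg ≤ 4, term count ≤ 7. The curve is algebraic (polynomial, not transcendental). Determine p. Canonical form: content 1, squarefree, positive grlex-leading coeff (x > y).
3*x^3*y + 2*x^3 + 3*x*y^2 + y^3 - 2*x^2

First, the degree is 4 — a generic line meets the curve in up to 4 points.
Then, from the axis intercepts and sections: the x-axis gridline crossings are at x ∈ {0, 1}; it crosses the y-axis at the gridline y = 0.
Finally, together with the visible shape, these determine p as stated.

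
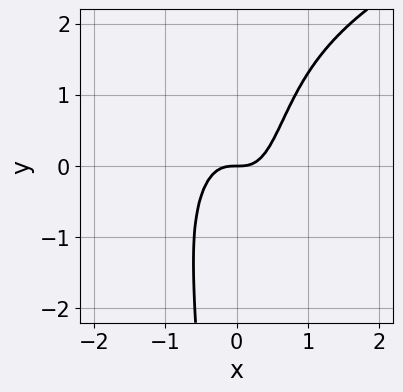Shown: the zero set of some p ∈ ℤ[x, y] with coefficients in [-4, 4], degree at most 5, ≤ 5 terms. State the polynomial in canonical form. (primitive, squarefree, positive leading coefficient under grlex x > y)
x^2*y^2 - 3*x^3 + y

1. deg p = 4. No degree-3 curve has this shape.
2. Checking where it meets the axes: it meets the y-axis at y = 0 (among the integer gridlines); one x-axis crossing is at x = 0.
3. Assembling these constraints gives the stated polynomial.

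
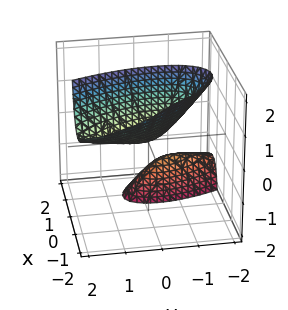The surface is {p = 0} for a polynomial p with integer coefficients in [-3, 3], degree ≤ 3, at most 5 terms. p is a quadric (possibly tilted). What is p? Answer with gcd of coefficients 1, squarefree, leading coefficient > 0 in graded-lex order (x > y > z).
3*x^2 + 2*x*y + 3*x*z + y^2 - z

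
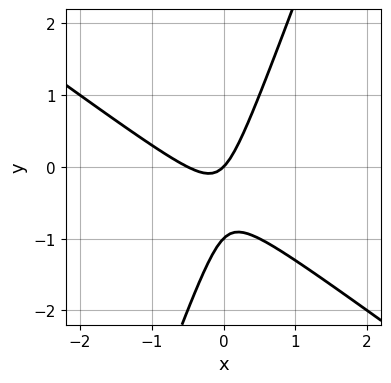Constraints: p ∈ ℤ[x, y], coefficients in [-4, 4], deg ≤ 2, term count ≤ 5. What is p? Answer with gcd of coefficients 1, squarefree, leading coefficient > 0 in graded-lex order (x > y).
1. The degree is 2 — a generic line meets the curve in up to 2 points.
2. Observable constraints: it meets the x-axis at x = 0 (among the integer gridlines); the y-axis gridline crossings are at y ∈ {-1, 0}.
3. Solving for integer coefficients yields p as stated.

2*x^2 + 2*x*y - y^2 + x - y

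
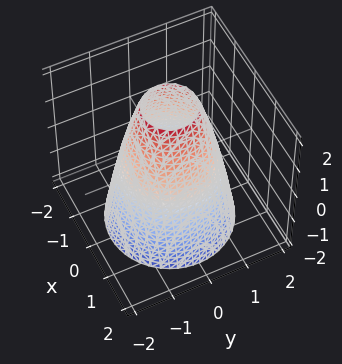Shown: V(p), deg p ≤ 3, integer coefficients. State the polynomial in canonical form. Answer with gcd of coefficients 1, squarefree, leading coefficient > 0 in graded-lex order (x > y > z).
2*x^2 + 2*y^2 + z - 3

deg p = 2. No degree-1 surface has this shape.
Symmetries: every cross-section ⟂ z is a circle, so x, y appear only via x² + y².
Observable constraints: no z-intercept at any integer in the box; a circular section at z = -2 has radius between 1 and 2.
Fitting integer coefficients to these (and the overall shape) gives p.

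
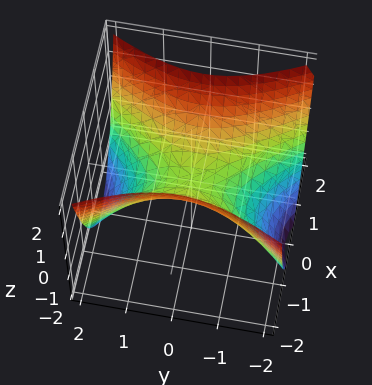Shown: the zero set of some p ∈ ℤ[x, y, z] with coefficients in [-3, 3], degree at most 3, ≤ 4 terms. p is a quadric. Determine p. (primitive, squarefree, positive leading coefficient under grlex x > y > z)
2*x^2 - y^2 - 2*z

(a) Degree: a hyperbolic paraboloid; a quadric, so deg p = 2.
(b) Symmetries: mirror symmetry y ↦ −y ⇒ only even powers of y; it's symmetric under x → −x, forcing even powers of x.
(c) From the axis intercepts and sections: it meets the x-axis at x = 0 (among the integer gridlines); it crosses the z-axis at the gridline z = 0; one y-axis crossing is at y = 0.
(d) The integer polynomial consistent with all of this is the stated p.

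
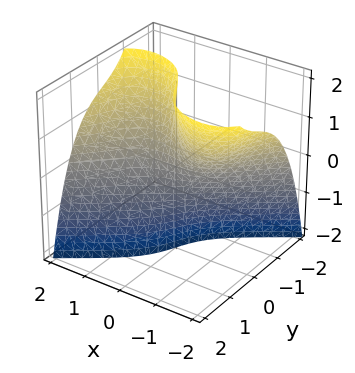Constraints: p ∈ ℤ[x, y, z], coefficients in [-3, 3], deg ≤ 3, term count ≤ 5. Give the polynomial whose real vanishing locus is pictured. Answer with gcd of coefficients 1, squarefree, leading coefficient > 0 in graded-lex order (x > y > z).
x^3 - 2*y^3 - 3*x*z - 3*y

1. Degree: a generic line meets the surface in up to 3 points, so deg p = 3.
2. From the visible intercepts: it crosses the x-axis at the gridline x = 0; it meets the y-axis at y = 0 (among the integer gridlines); every point of the z-axis in the box is on the surface.
3. The integer polynomial consistent with all of this is the stated p.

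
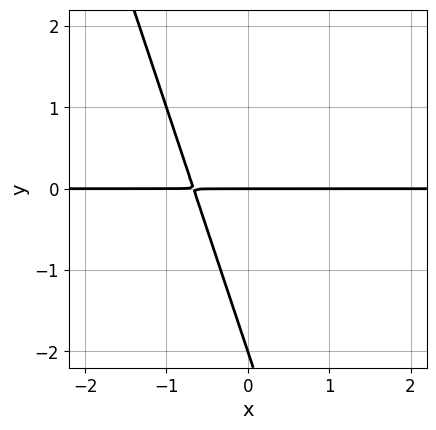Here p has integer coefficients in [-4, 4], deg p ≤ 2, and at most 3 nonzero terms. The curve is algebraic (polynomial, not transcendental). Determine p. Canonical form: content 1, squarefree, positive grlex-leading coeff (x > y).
1. The degree is 2 — the shape is more complex than any degree-1 curve.
2. Observable constraints: every point of the x-axis in the box is on the curve; among the integer gridlines, it crosses the y-axis at y ∈ {-2, 0}.
3. Solving for integer coefficients yields p as stated.

3*x*y + y^2 + 2*y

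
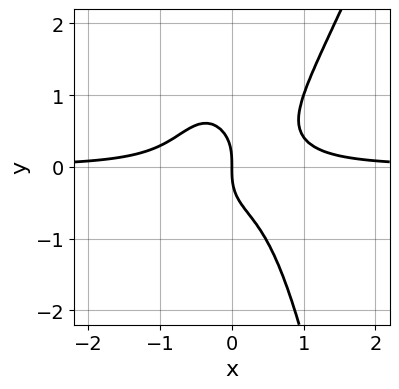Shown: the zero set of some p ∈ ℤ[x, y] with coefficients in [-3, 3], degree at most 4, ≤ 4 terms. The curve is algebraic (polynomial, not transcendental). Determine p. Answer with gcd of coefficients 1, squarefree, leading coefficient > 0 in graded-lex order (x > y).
1. Degree: no degree-3 curve has this shape, so deg p = 4.
2. Against the integer gridlines: one y-axis crossing is at y = 0; it meets the x-axis at x = 0 (among the integer gridlines).
3. The integer polynomial consistent with all of this is the stated p.

3*x^3*y - x^2*y^2 - y^3 - x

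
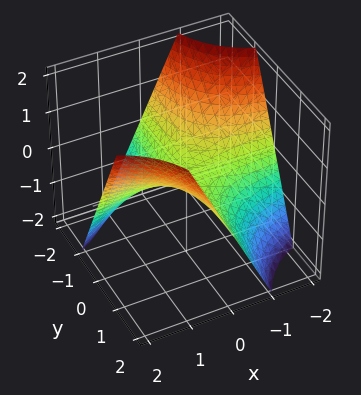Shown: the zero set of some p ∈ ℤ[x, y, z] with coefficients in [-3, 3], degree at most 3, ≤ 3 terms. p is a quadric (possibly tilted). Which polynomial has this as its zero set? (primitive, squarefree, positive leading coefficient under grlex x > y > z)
(a) The degree is 2 — the shape is more complex than any degree-1 surface.
(b) Checking where it meets the axes: every point of the y-axis in the box is on the surface; one z-axis crossing is at z = 0; every point of the x-axis in the box is on the surface.
(c) Assembling these constraints gives the stated polynomial.

x*y - z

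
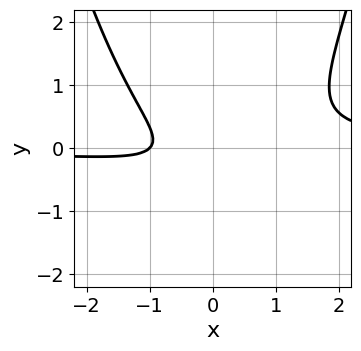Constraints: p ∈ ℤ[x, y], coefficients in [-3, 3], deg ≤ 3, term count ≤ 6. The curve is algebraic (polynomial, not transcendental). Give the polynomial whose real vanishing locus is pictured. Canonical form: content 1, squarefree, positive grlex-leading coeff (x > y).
2*x^2*y - 3*y^2 - x - y - 1

(a) deg p = 3. A generic line meets the curve in up to 3 points.
(b) Reading off the gridlines: it misses every integer gridline on the y-axis; it meets the x-axis at x = -1 (among the integer gridlines).
(c) Assembling these constraints gives the stated polynomial.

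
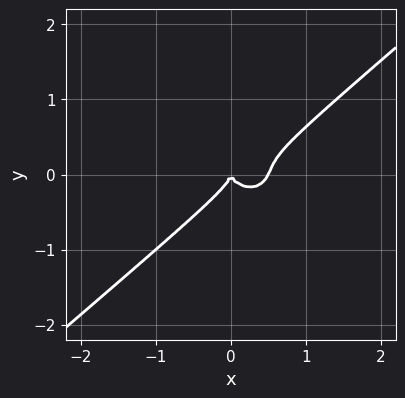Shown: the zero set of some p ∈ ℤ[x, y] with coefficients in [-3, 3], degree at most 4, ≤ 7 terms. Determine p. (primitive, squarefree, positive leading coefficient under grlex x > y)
2*x^3 - x^2*y + x*y^2 - 3*y^3 - x^2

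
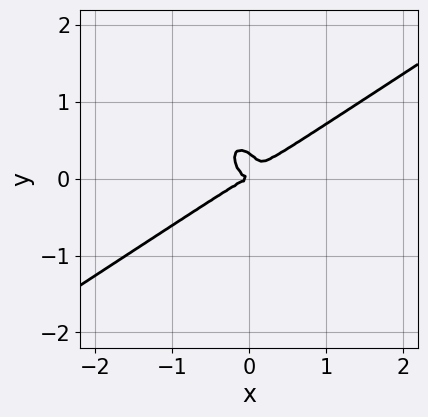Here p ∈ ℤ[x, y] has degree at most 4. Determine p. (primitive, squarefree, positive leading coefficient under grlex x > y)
(a) deg p = 3. A generic line meets the curve in up to 3 points.
(b) From the visible intercepts: it meets the x-axis at x = 0 (among the integer gridlines); it crosses the y-axis at the gridline y = 0.
(c) Together with the visible shape, these determine p as stated.

3*x^3 - 2*x^2*y - 2*x*y^2 - 3*y^3 + y^2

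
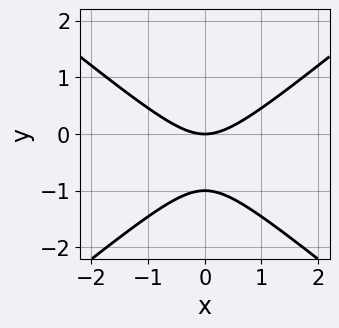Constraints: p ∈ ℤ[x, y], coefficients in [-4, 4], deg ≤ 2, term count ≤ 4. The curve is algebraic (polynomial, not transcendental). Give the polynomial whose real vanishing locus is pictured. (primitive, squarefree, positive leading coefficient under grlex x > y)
1. deg p = 2. No degree-1 curve has this shape.
2. Symmetries: the x ↦ −x reflection is a symmetry, so x appears only in even powers.
3. Against the integer gridlines: the y-axis gridline crossings are at y ∈ {-1, 0}; it meets the x-axis at x = 0 (among the integer gridlines).
4. Putting this together gives p.

2*x^2 - 3*y^2 - 3*y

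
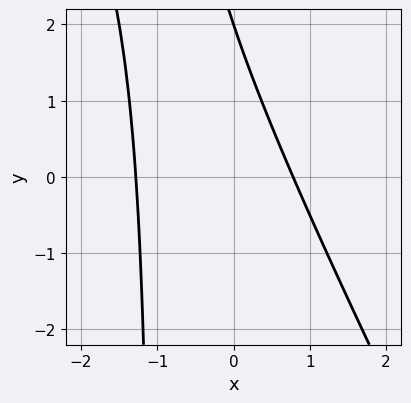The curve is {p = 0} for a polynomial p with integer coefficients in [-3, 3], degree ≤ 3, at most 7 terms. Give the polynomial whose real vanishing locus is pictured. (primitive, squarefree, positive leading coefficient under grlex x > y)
2*x^2 + x*y + x + y - 2

(a) Degree: the shape is more complex than any degree-1 curve, so deg p = 2.
(b) Reading off the gridlines: one y-axis crossing is at y = 2.
(c) These observations pin down the coefficients.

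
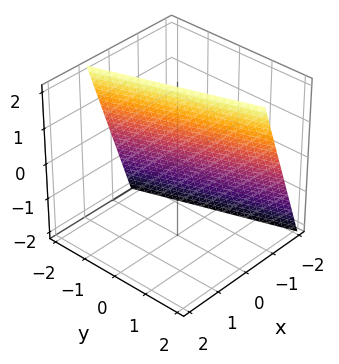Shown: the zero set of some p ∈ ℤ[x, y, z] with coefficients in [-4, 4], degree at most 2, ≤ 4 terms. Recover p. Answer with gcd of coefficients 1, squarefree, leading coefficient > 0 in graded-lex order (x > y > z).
(a) deg p = 1. Every cross-section is a straight line — this is a plane.
(b) Observable constraints: it meets the z-axis at z = 2 (among the integer gridlines); it crosses the y-axis at the gridline y = -2.
(c) The integer polynomial consistent with all of this is the stated p.

3*x + y - z + 2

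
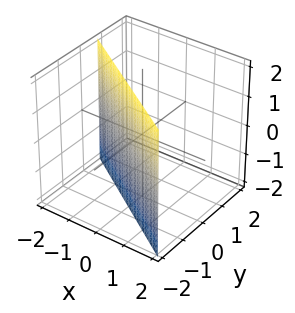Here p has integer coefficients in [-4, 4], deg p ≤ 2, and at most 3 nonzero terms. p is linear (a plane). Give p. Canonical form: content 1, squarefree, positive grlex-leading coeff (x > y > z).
2*x + 3*y + 2

1. The degree is 1 — the surface is flat (a plane).
2. Against the integer gridlines: it misses every integer gridline on the z-axis; one x-axis crossing is at x = -1.
3. Assembling these constraints gives the stated polynomial.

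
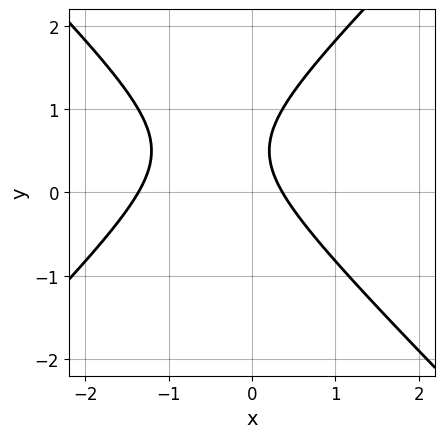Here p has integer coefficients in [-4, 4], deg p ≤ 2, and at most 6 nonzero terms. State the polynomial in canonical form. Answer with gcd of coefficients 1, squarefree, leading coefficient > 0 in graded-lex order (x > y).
deg p = 2. No degree-1 curve has this shape.
From the visible intercepts: it misses every integer gridline on the y-axis.
Assembling these constraints gives the stated polynomial.

2*x^2 - 2*y^2 + 2*x + 2*y - 1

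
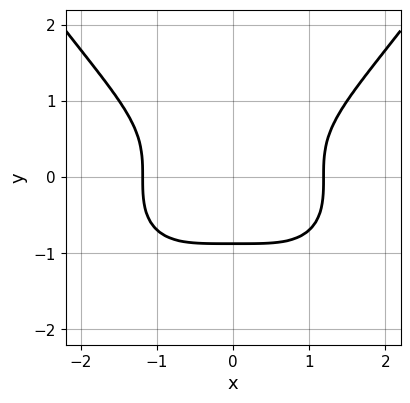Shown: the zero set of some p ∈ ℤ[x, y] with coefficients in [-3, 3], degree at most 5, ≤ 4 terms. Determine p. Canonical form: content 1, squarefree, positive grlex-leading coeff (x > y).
Degree: a generic line meets the curve in up to 4 points, so deg p = 4.
Symmetries: mirror symmetry x ↦ −x ⇒ only even powers of x.
Matching integer coefficients to the picture gives p.

x^4 - 3*y^3 - 2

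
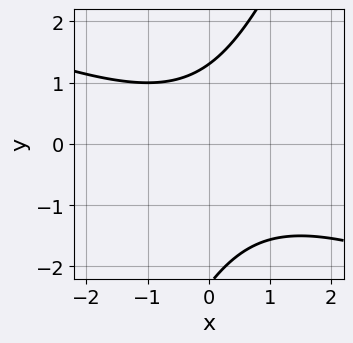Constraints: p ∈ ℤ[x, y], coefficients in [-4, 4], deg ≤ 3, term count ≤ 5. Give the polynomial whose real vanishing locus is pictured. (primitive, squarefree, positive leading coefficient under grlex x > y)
(a) deg p = 2. The shape is more complex than any degree-1 curve.
(b) From the visible intercepts: no x-intercept at any integer in the box.
(c) Fitting integer coefficients to these (and the overall shape) gives p.

x^2 + 2*x*y - y^2 - y + 3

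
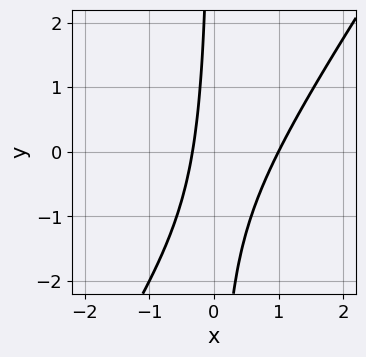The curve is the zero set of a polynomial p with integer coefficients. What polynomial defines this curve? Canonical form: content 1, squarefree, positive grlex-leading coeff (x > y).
3*x^2 - 2*x*y - 2*x - 1

The degree is 2 — no degree-1 curve has this shape.
Against the integer gridlines: it meets the x-axis at x = 1 (among the integer gridlines); no y-intercept at any integer in the box.
Solving for integer coefficients yields p as stated.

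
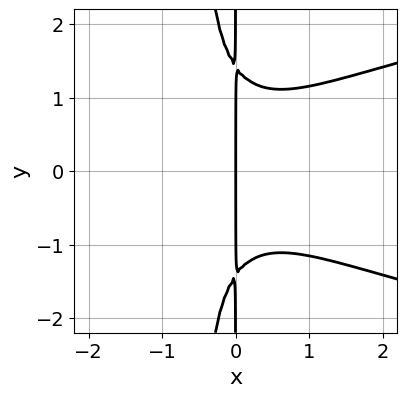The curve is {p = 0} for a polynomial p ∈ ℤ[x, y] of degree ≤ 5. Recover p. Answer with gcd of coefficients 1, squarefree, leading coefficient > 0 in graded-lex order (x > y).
2*x^2*y^2 - 2*x^3 + x*y^2 - 2*x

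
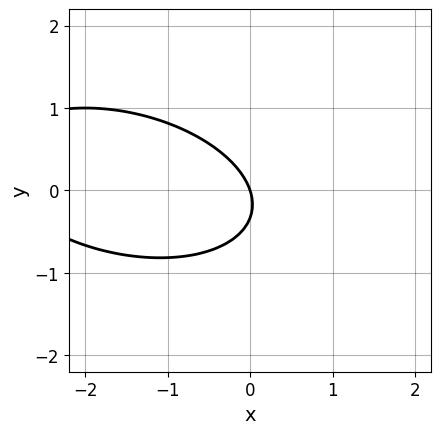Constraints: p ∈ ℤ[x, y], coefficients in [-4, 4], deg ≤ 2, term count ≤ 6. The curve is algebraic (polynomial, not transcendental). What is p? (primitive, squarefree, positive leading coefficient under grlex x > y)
1. The degree is 2 — a generic line meets the curve in up to 2 points.
2. From the visible intercepts: it meets the x-axis at x = 0 (among the integer gridlines); one y-axis crossing is at y = 0.
3. Putting this together gives p.

x^2 + x*y + 3*y^2 + 3*x + y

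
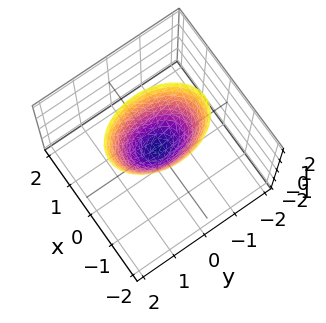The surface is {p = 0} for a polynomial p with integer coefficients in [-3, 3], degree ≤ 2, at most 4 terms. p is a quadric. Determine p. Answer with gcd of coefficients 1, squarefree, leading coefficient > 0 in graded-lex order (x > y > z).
1. Degree: a single bowl opening along one axis; a quadric, so deg p = 2.
2. Symmetries: mirror symmetry y ↦ −y ⇒ only even powers of y; it's symmetric under x → −x, forcing even powers of x.
3. From the visible intercepts: it crosses the y-axis at the gridline y = 0; it crosses the x-axis at the gridline x = 0; one z-axis crossing is at z = 0.
4. These observations pin down the coefficients.

2*x^2 + y^2 - z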